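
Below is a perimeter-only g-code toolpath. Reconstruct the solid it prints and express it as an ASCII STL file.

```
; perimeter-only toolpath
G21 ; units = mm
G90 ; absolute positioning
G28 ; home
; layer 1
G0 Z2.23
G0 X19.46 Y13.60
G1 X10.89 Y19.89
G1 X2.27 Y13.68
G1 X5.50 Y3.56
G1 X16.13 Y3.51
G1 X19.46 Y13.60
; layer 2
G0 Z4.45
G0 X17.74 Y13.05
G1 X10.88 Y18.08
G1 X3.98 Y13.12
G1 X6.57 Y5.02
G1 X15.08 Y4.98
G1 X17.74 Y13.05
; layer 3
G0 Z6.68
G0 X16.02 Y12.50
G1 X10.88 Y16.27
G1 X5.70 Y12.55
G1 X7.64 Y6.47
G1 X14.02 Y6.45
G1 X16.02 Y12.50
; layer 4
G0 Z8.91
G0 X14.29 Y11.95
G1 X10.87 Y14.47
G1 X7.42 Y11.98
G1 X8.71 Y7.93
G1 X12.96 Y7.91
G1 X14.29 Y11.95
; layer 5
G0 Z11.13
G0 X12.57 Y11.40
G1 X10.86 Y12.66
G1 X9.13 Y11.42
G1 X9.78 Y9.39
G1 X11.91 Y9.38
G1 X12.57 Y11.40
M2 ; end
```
solid part
  facet normal 0.0000 0.0000 -1.0000
    outer loop
      vertex 0.55 14.25 0.00
      vertex 10.90 21.70 0.00
      vertex 21.18 14.15 0.00
    endloop
  endfacet
  facet normal 0.0000 0.0000 -1.0000
    outer loop
      vertex 4.43 2.10 0.00
      vertex 0.55 14.25 0.00
      vertex 21.18 14.15 0.00
    endloop
  endfacet
  facet normal 0.0000 0.0000 -1.0000
    outer loop
      vertex 17.19 2.04 0.00
      vertex 4.43 2.10 0.00
      vertex 21.18 14.15 0.00
    endloop
  endfacet
  facet normal 0.4948 0.6737 0.5490
    outer loop
      vertex 21.18 14.15 0.00
      vertex 10.90 21.70 0.00
      vertex 10.85 10.85 13.36
    endloop
  endfacet
  facet normal -0.4883 0.6783 0.5491
    outer loop
      vertex 10.90 21.70 0.00
      vertex 0.55 14.25 0.00
      vertex 10.85 10.85 13.36
    endloop
  endfacet
  facet normal -0.7961 -0.2542 0.5491
    outer loop
      vertex 0.55 14.25 0.00
      vertex 4.43 2.10 0.00
      vertex 10.85 10.85 13.36
    endloop
  endfacet
  facet normal -0.0039 -0.8357 0.5492
    outer loop
      vertex 4.43 2.10 0.00
      vertex 17.19 2.04 0.00
      vertex 10.85 10.85 13.36
    endloop
  endfacet
  facet normal 0.7938 -0.2615 0.5491
    outer loop
      vertex 17.19 2.04 0.00
      vertex 21.18 14.15 0.00
      vertex 10.85 10.85 13.36
    endloop
  endfacet
endsolid part

The G0 Z moves step by Δz≈2.23 mm. The G1 loops shrink linearly with z, so the solid tapers from its base footprint up to z≈13.4. Closing with a flat bottom cap and the tapered top and triangulating gives 8 facets — a regular 5-sided pyramid, base circumscribed radius ≈ 10.8 mm, apex at z ≈ 13.4 mm.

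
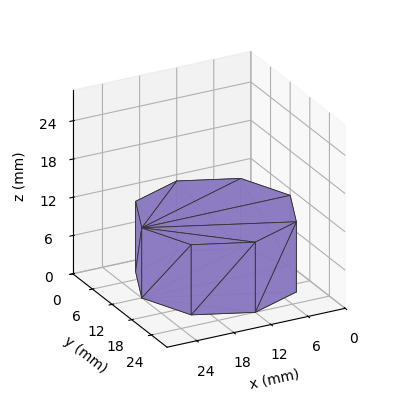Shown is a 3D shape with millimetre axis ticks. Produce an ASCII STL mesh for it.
Reading the render: the shape is a regular 8-sided prism (a cylinder approximated with 8 flat sides), circumscribed radius ≈ 12 mm, height ≈ 11 mm (dimensions read to the nearest mm from the axis ticks). For the STL, each face is triangulated and given an outward normal.

solid part
  facet normal 0.0000 0.0000 -1.0000
    outer loop
      vertex 12.0 24.0 0.0
      vertex 20.5 20.5 0.0
      vertex 24.0 12.0 0.0
    endloop
  endfacet
  facet normal 0.0000 0.0000 -1.0000
    outer loop
      vertex 3.5 20.5 0.0
      vertex 12.0 24.0 0.0
      vertex 24.0 12.0 0.0
    endloop
  endfacet
  facet normal 0.0000 0.0000 -1.0000
    outer loop
      vertex 0.0 12.0 0.0
      vertex 3.5 20.5 0.0
      vertex 24.0 12.0 0.0
    endloop
  endfacet
  facet normal 0.0000 0.0000 -1.0000
    outer loop
      vertex 3.5 3.5 0.0
      vertex 0.0 12.0 0.0
      vertex 24.0 12.0 0.0
    endloop
  endfacet
  facet normal 0.0000 0.0000 -1.0000
    outer loop
      vertex 12.0 0.0 0.0
      vertex 3.5 3.5 0.0
      vertex 24.0 12.0 0.0
    endloop
  endfacet
  facet normal 0.0000 0.0000 -1.0000
    outer loop
      vertex 20.5 3.5 0.0
      vertex 12.0 0.0 0.0
      vertex 24.0 12.0 0.0
    endloop
  endfacet
  facet normal 0.0000 0.0000 1.0000
    outer loop
      vertex 24.0 12.0 11.0
      vertex 20.5 20.5 11.0
      vertex 12.0 24.0 11.0
    endloop
  endfacet
  facet normal 0.0000 0.0000 1.0000
    outer loop
      vertex 24.0 12.0 11.0
      vertex 12.0 24.0 11.0
      vertex 3.5 20.5 11.0
    endloop
  endfacet
  facet normal 0.0000 0.0000 1.0000
    outer loop
      vertex 24.0 12.0 11.0
      vertex 3.5 20.5 11.0
      vertex 0.0 12.0 11.0
    endloop
  endfacet
  facet normal 0.0000 0.0000 1.0000
    outer loop
      vertex 24.0 12.0 11.0
      vertex 0.0 12.0 11.0
      vertex 3.5 3.5 11.0
    endloop
  endfacet
  facet normal 0.0000 0.0000 1.0000
    outer loop
      vertex 24.0 12.0 11.0
      vertex 3.5 3.5 11.0
      vertex 12.0 0.0 11.0
    endloop
  endfacet
  facet normal 0.0000 0.0000 1.0000
    outer loop
      vertex 24.0 12.0 11.0
      vertex 12.0 0.0 11.0
      vertex 20.5 3.5 11.0
    endloop
  endfacet
  facet normal 0.9247 0.3807 0.0000
    outer loop
      vertex 24.0 12.0 0.0
      vertex 20.5 20.5 0.0
      vertex 20.5 20.5 11.0
    endloop
  endfacet
  facet normal 0.9247 0.3807 0.0000
    outer loop
      vertex 24.0 12.0 0.0
      vertex 20.5 20.5 11.0
      vertex 24.0 12.0 11.0
    endloop
  endfacet
  facet normal 0.3807 0.9247 0.0000
    outer loop
      vertex 20.5 20.5 0.0
      vertex 12.0 24.0 0.0
      vertex 12.0 24.0 11.0
    endloop
  endfacet
  facet normal 0.3807 0.9247 0.0000
    outer loop
      vertex 20.5 20.5 0.0
      vertex 12.0 24.0 11.0
      vertex 20.5 20.5 11.0
    endloop
  endfacet
  facet normal -0.3807 0.9247 0.0000
    outer loop
      vertex 12.0 24.0 0.0
      vertex 3.5 20.5 0.0
      vertex 3.5 20.5 11.0
    endloop
  endfacet
  facet normal -0.3807 0.9247 0.0000
    outer loop
      vertex 12.0 24.0 0.0
      vertex 3.5 20.5 11.0
      vertex 12.0 24.0 11.0
    endloop
  endfacet
  facet normal -0.9247 0.3807 0.0000
    outer loop
      vertex 3.5 20.5 0.0
      vertex 0.0 12.0 0.0
      vertex 0.0 12.0 11.0
    endloop
  endfacet
  facet normal -0.9247 0.3807 0.0000
    outer loop
      vertex 3.5 20.5 0.0
      vertex 0.0 12.0 11.0
      vertex 3.5 20.5 11.0
    endloop
  endfacet
  facet normal -0.9247 -0.3807 0.0000
    outer loop
      vertex 0.0 12.0 0.0
      vertex 3.5 3.5 0.0
      vertex 3.5 3.5 11.0
    endloop
  endfacet
  facet normal -0.9247 -0.3807 0.0000
    outer loop
      vertex 0.0 12.0 0.0
      vertex 3.5 3.5 11.0
      vertex 0.0 12.0 11.0
    endloop
  endfacet
  facet normal -0.3807 -0.9247 0.0000
    outer loop
      vertex 3.5 3.5 0.0
      vertex 12.0 0.0 0.0
      vertex 12.0 0.0 11.0
    endloop
  endfacet
  facet normal -0.3807 -0.9247 0.0000
    outer loop
      vertex 3.5 3.5 0.0
      vertex 12.0 0.0 11.0
      vertex 3.5 3.5 11.0
    endloop
  endfacet
  facet normal 0.3807 -0.9247 0.0000
    outer loop
      vertex 12.0 0.0 0.0
      vertex 20.5 3.5 0.0
      vertex 20.5 3.5 11.0
    endloop
  endfacet
  facet normal 0.3807 -0.9247 0.0000
    outer loop
      vertex 12.0 0.0 0.0
      vertex 20.5 3.5 11.0
      vertex 12.0 0.0 11.0
    endloop
  endfacet
  facet normal 0.9247 -0.3807 0.0000
    outer loop
      vertex 20.5 3.5 0.0
      vertex 24.0 12.0 0.0
      vertex 24.0 12.0 11.0
    endloop
  endfacet
  facet normal 0.9247 -0.3807 0.0000
    outer loop
      vertex 20.5 3.5 0.0
      vertex 24.0 12.0 11.0
      vertex 20.5 3.5 11.0
    endloop
  endfacet
endsolid part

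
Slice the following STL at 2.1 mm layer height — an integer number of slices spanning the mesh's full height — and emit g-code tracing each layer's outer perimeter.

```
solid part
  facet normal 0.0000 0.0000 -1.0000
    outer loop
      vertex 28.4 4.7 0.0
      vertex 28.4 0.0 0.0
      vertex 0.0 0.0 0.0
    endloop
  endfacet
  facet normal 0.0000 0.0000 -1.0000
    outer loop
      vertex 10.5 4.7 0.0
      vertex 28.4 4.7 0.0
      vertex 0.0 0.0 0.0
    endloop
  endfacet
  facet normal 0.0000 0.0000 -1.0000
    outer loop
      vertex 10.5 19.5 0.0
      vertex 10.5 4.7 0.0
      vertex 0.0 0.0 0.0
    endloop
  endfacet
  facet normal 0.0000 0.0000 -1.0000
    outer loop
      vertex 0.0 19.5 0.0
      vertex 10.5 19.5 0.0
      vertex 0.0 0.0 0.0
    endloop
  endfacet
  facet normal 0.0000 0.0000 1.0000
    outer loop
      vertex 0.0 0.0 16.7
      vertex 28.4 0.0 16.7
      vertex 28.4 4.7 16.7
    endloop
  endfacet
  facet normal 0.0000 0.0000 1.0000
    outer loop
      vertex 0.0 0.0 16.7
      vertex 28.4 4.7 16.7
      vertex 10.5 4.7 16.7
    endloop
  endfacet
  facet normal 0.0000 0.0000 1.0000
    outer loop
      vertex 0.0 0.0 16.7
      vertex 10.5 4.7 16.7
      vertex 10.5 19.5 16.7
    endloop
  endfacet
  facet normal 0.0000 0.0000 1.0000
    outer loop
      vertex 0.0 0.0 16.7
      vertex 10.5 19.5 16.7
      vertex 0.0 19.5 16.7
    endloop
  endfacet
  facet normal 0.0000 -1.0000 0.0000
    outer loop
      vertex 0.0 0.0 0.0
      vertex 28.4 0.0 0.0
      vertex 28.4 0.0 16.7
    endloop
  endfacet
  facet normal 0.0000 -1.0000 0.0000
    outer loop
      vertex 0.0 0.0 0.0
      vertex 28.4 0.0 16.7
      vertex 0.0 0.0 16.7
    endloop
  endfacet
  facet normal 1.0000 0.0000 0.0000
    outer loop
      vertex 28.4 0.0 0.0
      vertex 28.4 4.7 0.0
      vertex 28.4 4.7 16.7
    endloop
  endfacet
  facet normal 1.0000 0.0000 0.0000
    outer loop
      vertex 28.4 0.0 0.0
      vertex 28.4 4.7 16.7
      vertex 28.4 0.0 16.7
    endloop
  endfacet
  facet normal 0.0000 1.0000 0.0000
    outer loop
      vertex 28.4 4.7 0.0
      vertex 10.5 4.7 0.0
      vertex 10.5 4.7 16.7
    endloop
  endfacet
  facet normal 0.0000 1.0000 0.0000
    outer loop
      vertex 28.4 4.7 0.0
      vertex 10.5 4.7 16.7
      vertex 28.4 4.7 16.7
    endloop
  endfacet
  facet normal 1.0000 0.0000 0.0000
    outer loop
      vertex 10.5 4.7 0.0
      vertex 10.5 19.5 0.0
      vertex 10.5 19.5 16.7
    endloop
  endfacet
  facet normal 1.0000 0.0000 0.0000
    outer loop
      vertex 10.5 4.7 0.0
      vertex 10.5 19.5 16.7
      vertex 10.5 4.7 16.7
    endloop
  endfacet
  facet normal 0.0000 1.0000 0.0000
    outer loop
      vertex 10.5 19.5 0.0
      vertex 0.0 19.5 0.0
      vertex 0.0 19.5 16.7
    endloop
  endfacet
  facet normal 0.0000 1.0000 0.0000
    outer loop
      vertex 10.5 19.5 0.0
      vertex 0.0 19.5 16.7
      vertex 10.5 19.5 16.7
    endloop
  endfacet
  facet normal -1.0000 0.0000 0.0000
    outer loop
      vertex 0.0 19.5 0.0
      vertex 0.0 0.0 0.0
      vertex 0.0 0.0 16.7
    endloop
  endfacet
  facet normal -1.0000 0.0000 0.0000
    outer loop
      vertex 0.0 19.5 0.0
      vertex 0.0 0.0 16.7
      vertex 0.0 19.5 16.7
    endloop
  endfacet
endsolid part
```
; perimeter-only toolpath
G21 ; units = mm
G90 ; absolute positioning
G28 ; home
; layer 1
G0 Z2.1
G0 X0.0 Y0.0
G1 X28.4 Y0.0
G1 X28.4 Y4.7
G1 X10.5 Y4.7
G1 X10.5 Y19.5
G1 X0.0 Y19.5
G1 X0.0 Y0.0
; layer 2
G0 Z4.2
G0 X0.0 Y0.0
G1 X28.4 Y0.0
G1 X28.4 Y4.7
G1 X10.5 Y4.7
G1 X10.5 Y19.5
G1 X0.0 Y19.5
G1 X0.0 Y0.0
; layer 3
G0 Z6.3
G0 X0.0 Y0.0
G1 X28.4 Y0.0
G1 X28.4 Y4.7
G1 X10.5 Y4.7
G1 X10.5 Y19.5
G1 X0.0 Y19.5
G1 X0.0 Y0.0
; layer 4
G0 Z8.3
G0 X0.0 Y0.0
G1 X28.4 Y0.0
G1 X28.4 Y4.7
G1 X10.5 Y4.7
G1 X10.5 Y19.5
G1 X0.0 Y19.5
G1 X0.0 Y0.0
; layer 5
G0 Z10.4
G0 X0.0 Y0.0
G1 X28.4 Y0.0
G1 X28.4 Y4.7
G1 X10.5 Y4.7
G1 X10.5 Y19.5
G1 X0.0 Y19.5
G1 X0.0 Y0.0
; layer 6
G0 Z12.5
G0 X0.0 Y0.0
G1 X28.4 Y0.0
G1 X28.4 Y4.7
G1 X10.5 Y4.7
G1 X10.5 Y19.5
G1 X0.0 Y19.5
G1 X0.0 Y0.0
; layer 7
G0 Z14.6
G0 X0.0 Y0.0
G1 X28.4 Y0.0
G1 X28.4 Y4.7
G1 X10.5 Y4.7
G1 X10.5 Y19.5
G1 X0.0 Y19.5
G1 X0.0 Y0.0
; layer 8
G0 Z16.7
G0 X0.0 Y0.0
G1 X28.4 Y0.0
G1 X28.4 Y4.7
G1 X10.5 Y4.7
G1 X10.5 Y19.5
G1 X0.0 Y19.5
G1 X0.0 Y0.0
M2 ; end

The solid is an L-shaped prism: outer 28.4 × 19.5 mm, arm thicknesses ≈ 4.7 mm (horizontal) and 10.5 mm (vertical), extruded 16.7 mm in z. Slicing at Δz = 2.1 mm — 8 equal slices spanning the solid's height, so layer i sits at z = i·h/8 — gives 8 non-empty perimeters. Each is a 6-segment closed polygon; G0 lifts to the layer z and rapids to the start vertex, then G1 traces the edges.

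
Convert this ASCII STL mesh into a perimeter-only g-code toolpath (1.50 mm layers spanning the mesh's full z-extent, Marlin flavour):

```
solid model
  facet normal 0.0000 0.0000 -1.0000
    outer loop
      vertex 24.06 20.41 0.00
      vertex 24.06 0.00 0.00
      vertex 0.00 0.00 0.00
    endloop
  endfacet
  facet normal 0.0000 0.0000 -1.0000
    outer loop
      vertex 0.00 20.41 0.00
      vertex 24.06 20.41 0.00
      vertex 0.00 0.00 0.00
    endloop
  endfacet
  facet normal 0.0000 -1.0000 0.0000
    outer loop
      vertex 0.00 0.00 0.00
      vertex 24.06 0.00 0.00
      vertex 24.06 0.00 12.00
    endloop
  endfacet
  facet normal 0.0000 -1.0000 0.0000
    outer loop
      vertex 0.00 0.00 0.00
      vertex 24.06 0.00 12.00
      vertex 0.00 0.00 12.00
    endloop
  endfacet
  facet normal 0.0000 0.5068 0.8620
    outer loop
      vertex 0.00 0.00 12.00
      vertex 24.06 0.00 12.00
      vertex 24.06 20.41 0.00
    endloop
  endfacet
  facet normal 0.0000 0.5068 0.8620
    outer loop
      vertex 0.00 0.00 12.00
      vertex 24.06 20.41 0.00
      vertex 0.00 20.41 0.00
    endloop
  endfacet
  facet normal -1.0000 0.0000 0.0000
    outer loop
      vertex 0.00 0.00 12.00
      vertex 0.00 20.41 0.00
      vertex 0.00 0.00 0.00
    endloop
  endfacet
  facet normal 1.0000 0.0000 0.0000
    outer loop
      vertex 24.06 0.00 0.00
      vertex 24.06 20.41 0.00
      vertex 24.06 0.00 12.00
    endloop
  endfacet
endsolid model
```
; perimeter-only toolpath
G21 ; units = mm
G90 ; absolute positioning
G28 ; home
; layer 1
G0 Z1.50
G0 X0.00 Y0.00
G1 X24.06 Y0.00
G1 X24.06 Y17.86
G1 X0.00 Y17.86
G1 X0.00 Y0.00
; layer 2
G0 Z3.00
G0 X0.00 Y0.00
G1 X24.06 Y0.00
G1 X24.06 Y15.31
G1 X0.00 Y15.31
G1 X0.00 Y0.00
; layer 3
G0 Z4.50
G0 X0.00 Y0.00
G1 X24.06 Y0.00
G1 X24.06 Y12.76
G1 X0.00 Y12.76
G1 X0.00 Y0.00
; layer 4
G0 Z6.00
G0 X0.00 Y0.00
G1 X24.06 Y0.00
G1 X24.06 Y10.21
G1 X0.00 Y10.21
G1 X0.00 Y0.00
; layer 5
G0 Z7.50
G0 X0.00 Y0.00
G1 X24.06 Y0.00
G1 X24.06 Y7.65
G1 X0.00 Y7.65
G1 X0.00 Y0.00
; layer 6
G0 Z9.00
G0 X0.00 Y0.00
G1 X24.06 Y0.00
G1 X24.06 Y5.10
G1 X0.00 Y5.10
G1 X0.00 Y0.00
; layer 7
G0 Z10.50
G0 X0.00 Y0.00
G1 X24.06 Y0.00
G1 X24.06 Y2.55
G1 X0.00 Y2.55
G1 X0.00 Y0.00
M2 ; end

The solid is a wedge (ramp): 24.1 × 20.4 mm base, rising to 12 mm along the y=0 edge and sloping linearly to z=0 at y=20.4. Slicing at Δz = 1.50 mm — 8 equal slices spanning the solid's height, so layer i sits at z = i·h/8 — gives 7 non-empty perimeters. Each is a 4-segment closed polygon; G0 lifts to the layer z and rapids to the start vertex, then G1 traces the edges. The cross-section shrinks linearly with z (the slice at the apex is degenerate and omitted).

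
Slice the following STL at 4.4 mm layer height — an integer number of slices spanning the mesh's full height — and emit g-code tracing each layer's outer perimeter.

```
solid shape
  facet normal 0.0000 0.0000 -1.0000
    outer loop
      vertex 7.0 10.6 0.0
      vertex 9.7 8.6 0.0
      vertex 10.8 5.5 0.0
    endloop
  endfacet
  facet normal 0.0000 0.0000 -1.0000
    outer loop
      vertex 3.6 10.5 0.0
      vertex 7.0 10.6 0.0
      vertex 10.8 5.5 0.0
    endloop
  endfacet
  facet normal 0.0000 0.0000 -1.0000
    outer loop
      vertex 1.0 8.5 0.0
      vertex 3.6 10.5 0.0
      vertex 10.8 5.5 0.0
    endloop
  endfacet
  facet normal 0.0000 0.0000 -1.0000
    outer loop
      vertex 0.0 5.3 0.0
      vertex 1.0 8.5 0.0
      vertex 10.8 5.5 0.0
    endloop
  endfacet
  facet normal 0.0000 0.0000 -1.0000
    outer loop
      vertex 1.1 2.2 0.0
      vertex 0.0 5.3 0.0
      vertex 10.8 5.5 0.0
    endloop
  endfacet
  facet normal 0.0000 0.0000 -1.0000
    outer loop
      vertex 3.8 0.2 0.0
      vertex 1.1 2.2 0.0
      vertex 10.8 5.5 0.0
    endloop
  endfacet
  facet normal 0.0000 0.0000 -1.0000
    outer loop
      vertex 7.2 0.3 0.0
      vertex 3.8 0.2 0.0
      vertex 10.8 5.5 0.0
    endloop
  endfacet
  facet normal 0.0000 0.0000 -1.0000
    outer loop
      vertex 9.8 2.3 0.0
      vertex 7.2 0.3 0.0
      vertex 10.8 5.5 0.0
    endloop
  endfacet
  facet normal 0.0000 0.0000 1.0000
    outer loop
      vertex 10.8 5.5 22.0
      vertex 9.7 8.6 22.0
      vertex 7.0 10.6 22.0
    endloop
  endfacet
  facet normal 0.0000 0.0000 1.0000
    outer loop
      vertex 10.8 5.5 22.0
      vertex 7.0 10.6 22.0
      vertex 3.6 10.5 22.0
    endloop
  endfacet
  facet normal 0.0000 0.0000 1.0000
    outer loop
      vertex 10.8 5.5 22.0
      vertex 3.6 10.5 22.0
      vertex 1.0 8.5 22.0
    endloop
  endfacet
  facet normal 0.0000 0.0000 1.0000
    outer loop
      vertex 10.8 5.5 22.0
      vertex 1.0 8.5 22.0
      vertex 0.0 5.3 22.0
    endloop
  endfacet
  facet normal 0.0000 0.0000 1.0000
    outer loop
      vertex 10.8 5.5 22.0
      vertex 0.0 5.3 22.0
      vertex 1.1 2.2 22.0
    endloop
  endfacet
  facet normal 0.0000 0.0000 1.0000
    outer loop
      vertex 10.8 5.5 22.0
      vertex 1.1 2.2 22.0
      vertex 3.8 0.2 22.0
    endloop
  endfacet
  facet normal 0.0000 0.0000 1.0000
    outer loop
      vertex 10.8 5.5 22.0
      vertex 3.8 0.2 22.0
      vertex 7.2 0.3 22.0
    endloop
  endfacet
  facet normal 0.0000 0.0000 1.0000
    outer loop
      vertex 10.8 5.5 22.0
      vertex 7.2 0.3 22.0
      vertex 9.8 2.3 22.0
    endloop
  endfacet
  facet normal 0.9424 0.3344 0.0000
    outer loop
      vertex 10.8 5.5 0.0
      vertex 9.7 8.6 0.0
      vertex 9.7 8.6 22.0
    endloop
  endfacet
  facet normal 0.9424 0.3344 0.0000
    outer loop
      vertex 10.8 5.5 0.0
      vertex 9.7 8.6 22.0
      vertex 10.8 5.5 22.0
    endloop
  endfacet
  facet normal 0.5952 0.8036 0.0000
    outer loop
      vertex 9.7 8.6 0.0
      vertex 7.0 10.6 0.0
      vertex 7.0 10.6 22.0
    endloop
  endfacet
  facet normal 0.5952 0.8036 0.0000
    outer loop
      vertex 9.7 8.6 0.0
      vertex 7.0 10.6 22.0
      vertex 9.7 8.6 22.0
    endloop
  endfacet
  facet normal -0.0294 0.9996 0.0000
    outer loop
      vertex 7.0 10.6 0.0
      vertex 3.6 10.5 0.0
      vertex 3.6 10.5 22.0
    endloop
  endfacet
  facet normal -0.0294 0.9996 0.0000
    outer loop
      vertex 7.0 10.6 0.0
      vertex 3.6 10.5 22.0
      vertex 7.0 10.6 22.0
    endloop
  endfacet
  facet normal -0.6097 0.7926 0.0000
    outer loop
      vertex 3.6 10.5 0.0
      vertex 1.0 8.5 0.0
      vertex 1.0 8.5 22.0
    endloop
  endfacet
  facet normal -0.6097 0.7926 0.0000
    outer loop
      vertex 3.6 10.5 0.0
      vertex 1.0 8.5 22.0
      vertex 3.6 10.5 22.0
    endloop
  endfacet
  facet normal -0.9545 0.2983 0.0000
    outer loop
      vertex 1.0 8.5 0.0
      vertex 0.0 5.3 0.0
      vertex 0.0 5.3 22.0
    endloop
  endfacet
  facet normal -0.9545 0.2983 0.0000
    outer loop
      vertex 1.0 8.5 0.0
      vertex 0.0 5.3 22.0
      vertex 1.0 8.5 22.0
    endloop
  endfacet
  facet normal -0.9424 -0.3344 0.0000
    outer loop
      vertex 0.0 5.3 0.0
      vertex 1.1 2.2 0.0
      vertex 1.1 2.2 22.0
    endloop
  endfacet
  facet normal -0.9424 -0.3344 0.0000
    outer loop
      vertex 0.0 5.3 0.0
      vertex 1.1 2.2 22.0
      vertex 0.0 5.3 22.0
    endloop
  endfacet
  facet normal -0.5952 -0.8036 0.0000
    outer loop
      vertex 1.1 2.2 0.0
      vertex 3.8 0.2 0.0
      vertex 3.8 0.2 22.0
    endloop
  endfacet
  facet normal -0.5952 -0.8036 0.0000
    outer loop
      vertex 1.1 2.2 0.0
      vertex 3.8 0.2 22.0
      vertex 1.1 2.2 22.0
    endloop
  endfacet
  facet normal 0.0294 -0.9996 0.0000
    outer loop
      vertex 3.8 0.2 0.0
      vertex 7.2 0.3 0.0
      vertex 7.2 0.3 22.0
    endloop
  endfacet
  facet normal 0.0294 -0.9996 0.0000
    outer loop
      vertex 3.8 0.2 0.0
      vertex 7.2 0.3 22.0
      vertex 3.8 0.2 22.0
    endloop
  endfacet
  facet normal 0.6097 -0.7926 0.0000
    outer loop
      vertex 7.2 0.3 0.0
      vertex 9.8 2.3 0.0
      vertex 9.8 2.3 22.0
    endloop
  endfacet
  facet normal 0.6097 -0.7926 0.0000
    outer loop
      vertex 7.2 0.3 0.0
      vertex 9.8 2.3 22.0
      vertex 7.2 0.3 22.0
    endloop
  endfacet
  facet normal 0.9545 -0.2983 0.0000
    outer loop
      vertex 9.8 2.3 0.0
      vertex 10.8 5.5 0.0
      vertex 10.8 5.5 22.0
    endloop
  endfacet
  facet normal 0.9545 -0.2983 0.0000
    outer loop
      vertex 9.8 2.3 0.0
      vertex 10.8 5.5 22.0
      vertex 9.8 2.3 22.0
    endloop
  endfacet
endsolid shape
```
; perimeter-only toolpath
G21 ; units = mm
G90 ; absolute positioning
G28 ; home
; layer 1
G0 Z4.4
G0 X10.8 Y5.5
G1 X9.7 Y8.6
G1 X7.0 Y10.6
G1 X3.6 Y10.5
G1 X1.0 Y8.5
G1 X0.0 Y5.3
G1 X1.1 Y2.2
G1 X3.8 Y0.2
G1 X7.2 Y0.3
G1 X9.8 Y2.3
G1 X10.8 Y5.5
; layer 2
G0 Z8.8
G0 X10.8 Y5.5
G1 X9.7 Y8.6
G1 X7.0 Y10.6
G1 X3.6 Y10.5
G1 X1.0 Y8.5
G1 X0.0 Y5.3
G1 X1.1 Y2.2
G1 X3.8 Y0.2
G1 X7.2 Y0.3
G1 X9.8 Y2.3
G1 X10.8 Y5.5
; layer 3
G0 Z13.2
G0 X10.8 Y5.5
G1 X9.7 Y8.6
G1 X7.0 Y10.6
G1 X3.6 Y10.5
G1 X1.0 Y8.5
G1 X0.0 Y5.3
G1 X1.1 Y2.2
G1 X3.8 Y0.2
G1 X7.2 Y0.3
G1 X9.8 Y2.3
G1 X10.8 Y5.5
; layer 4
G0 Z17.6
G0 X10.8 Y5.5
G1 X9.7 Y8.6
G1 X7.0 Y10.6
G1 X3.6 Y10.5
G1 X1.0 Y8.5
G1 X0.0 Y5.3
G1 X1.1 Y2.2
G1 X3.8 Y0.2
G1 X7.2 Y0.3
G1 X9.8 Y2.3
G1 X10.8 Y5.5
; layer 5
G0 Z22.0
G0 X10.8 Y5.5
G1 X9.7 Y8.6
G1 X7.0 Y10.6
G1 X3.6 Y10.5
G1 X1.0 Y8.5
G1 X0.0 Y5.3
G1 X1.1 Y2.2
G1 X3.8 Y0.2
G1 X7.2 Y0.3
G1 X9.8 Y2.3
G1 X10.8 Y5.5
M2 ; end

The solid is a regular 10-sided prism (a cylinder approximated with 10 flat sides), circumscribed radius ≈ 5.4 mm, height ≈ 22 mm. Slicing at Δz = 4.4 mm — 5 equal slices spanning the solid's height, so layer i sits at z = i·h/5 — gives 5 non-empty perimeters. Each is a 10-segment closed polygon; G0 lifts to the layer z and rapids to the start vertex, then G1 traces the edges.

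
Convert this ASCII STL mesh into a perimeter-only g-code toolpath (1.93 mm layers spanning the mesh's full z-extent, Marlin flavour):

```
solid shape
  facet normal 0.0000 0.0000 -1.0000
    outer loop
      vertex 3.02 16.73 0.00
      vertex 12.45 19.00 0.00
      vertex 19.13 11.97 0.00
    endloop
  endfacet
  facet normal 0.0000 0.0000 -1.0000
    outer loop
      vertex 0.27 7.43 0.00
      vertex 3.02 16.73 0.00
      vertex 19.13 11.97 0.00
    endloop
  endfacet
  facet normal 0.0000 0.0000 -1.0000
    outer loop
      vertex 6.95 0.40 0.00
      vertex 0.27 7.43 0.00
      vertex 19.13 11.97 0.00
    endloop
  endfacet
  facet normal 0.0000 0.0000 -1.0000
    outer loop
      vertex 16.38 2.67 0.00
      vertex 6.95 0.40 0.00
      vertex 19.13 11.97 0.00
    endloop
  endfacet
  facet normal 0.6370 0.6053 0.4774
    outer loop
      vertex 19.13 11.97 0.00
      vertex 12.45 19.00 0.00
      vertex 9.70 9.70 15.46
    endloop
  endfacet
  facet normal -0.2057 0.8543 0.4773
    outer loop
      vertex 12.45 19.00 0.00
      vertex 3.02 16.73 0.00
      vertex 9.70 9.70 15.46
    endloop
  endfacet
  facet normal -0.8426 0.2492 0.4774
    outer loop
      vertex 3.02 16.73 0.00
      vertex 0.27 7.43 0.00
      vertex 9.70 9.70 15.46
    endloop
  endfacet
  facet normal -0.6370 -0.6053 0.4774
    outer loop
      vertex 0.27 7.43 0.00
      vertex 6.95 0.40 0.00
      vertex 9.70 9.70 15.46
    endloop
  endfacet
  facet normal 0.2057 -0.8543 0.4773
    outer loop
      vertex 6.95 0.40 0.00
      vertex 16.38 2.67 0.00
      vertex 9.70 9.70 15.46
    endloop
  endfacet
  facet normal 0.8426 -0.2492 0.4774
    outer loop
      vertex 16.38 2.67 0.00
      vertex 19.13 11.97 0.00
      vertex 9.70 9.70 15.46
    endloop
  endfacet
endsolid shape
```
; perimeter-only toolpath
G21 ; units = mm
G90 ; absolute positioning
G28 ; home
; layer 1
G0 Z1.93
G0 X17.95 Y11.69
G1 X12.11 Y17.84
G1 X3.85 Y15.85
G1 X1.45 Y7.71
G1 X7.29 Y1.56
G1 X15.54 Y3.55
G1 X17.95 Y11.69
; layer 2
G0 Z3.87
G0 X16.77 Y11.40
G1 X11.76 Y16.68
G1 X4.69 Y14.97
G1 X2.63 Y8.00
G1 X7.64 Y2.72
G1 X14.71 Y4.43
G1 X16.77 Y11.40
; layer 3
G0 Z5.80
G0 X15.59 Y11.12
G1 X11.42 Y15.51
G1 X5.52 Y14.09
G1 X3.81 Y8.28
G1 X7.98 Y3.89
G1 X13.87 Y5.31
G1 X15.59 Y11.12
; layer 4
G0 Z7.73
G0 X14.41 Y10.84
G1 X11.07 Y14.35
G1 X6.36 Y13.21
G1 X4.98 Y8.56
G1 X8.32 Y5.05
G1 X13.04 Y6.18
G1 X14.41 Y10.84
; layer 5
G0 Z9.66
G0 X13.24 Y10.55
G1 X10.73 Y13.19
G1 X7.20 Y12.34
G1 X6.16 Y8.85
G1 X8.67 Y6.21
G1 X12.20 Y7.06
G1 X13.24 Y10.55
; layer 6
G0 Z11.60
G0 X12.06 Y10.27
G1 X10.39 Y12.02
G1 X8.03 Y11.46
G1 X7.34 Y9.13
G1 X9.01 Y7.37
G1 X11.37 Y7.94
G1 X12.06 Y10.27
; layer 7
G0 Z13.53
G0 X10.88 Y9.98
G1 X10.04 Y10.86
G1 X8.86 Y10.58
G1 X8.52 Y9.42
G1 X9.36 Y8.54
G1 X10.54 Y8.82
G1 X10.88 Y9.98
M2 ; end

The solid is a regular 6-sided pyramid, base circumscribed radius ≈ 9.7 mm, apex at z ≈ 15.5 mm. Slicing at Δz = 1.93 mm — 8 equal slices spanning the solid's height, so layer i sits at z = i·h/8 — gives 7 non-empty perimeters. Each is a 6-segment closed polygon; G0 lifts to the layer z and rapids to the start vertex, then G1 traces the edges. The cross-section shrinks linearly with z (the slice at the apex is degenerate and omitted).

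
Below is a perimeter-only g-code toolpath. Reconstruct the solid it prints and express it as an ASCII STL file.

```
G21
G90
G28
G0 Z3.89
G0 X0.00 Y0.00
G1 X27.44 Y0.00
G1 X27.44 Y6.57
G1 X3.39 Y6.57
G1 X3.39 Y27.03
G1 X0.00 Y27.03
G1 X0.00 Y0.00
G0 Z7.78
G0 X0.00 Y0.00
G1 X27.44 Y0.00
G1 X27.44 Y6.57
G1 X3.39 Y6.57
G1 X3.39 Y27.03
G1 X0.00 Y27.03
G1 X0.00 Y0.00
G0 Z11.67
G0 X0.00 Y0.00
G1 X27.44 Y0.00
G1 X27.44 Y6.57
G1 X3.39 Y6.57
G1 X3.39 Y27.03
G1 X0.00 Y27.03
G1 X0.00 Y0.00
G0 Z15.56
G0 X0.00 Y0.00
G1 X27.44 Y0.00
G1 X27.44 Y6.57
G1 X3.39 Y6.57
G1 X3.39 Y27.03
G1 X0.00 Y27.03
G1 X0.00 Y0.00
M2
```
solid part
  facet normal 0.0000 0.0000 -1.0000
    outer loop
      vertex 27.44 6.57 0.00
      vertex 27.44 0.00 0.00
      vertex 0.00 0.00 0.00
    endloop
  endfacet
  facet normal 0.0000 0.0000 -1.0000
    outer loop
      vertex 3.39 6.57 0.00
      vertex 27.44 6.57 0.00
      vertex 0.00 0.00 0.00
    endloop
  endfacet
  facet normal 0.0000 0.0000 -1.0000
    outer loop
      vertex 3.39 27.03 0.00
      vertex 3.39 6.57 0.00
      vertex 0.00 0.00 0.00
    endloop
  endfacet
  facet normal 0.0000 0.0000 -1.0000
    outer loop
      vertex 0.00 27.03 0.00
      vertex 3.39 27.03 0.00
      vertex 0.00 0.00 0.00
    endloop
  endfacet
  facet normal 0.0000 0.0000 1.0000
    outer loop
      vertex 0.00 0.00 15.56
      vertex 27.44 0.00 15.56
      vertex 27.44 6.57 15.56
    endloop
  endfacet
  facet normal 0.0000 0.0000 1.0000
    outer loop
      vertex 0.00 0.00 15.56
      vertex 27.44 6.57 15.56
      vertex 3.39 6.57 15.56
    endloop
  endfacet
  facet normal 0.0000 0.0000 1.0000
    outer loop
      vertex 0.00 0.00 15.56
      vertex 3.39 6.57 15.56
      vertex 3.39 27.03 15.56
    endloop
  endfacet
  facet normal 0.0000 0.0000 1.0000
    outer loop
      vertex 0.00 0.00 15.56
      vertex 3.39 27.03 15.56
      vertex 0.00 27.03 15.56
    endloop
  endfacet
  facet normal 0.0000 -1.0000 0.0000
    outer loop
      vertex 0.00 0.00 0.00
      vertex 27.44 0.00 0.00
      vertex 27.44 0.00 15.56
    endloop
  endfacet
  facet normal 0.0000 -1.0000 0.0000
    outer loop
      vertex 0.00 0.00 0.00
      vertex 27.44 0.00 15.56
      vertex 0.00 0.00 15.56
    endloop
  endfacet
  facet normal 1.0000 0.0000 0.0000
    outer loop
      vertex 27.44 0.00 0.00
      vertex 27.44 6.57 0.00
      vertex 27.44 6.57 15.56
    endloop
  endfacet
  facet normal 1.0000 0.0000 0.0000
    outer loop
      vertex 27.44 0.00 0.00
      vertex 27.44 6.57 15.56
      vertex 27.44 0.00 15.56
    endloop
  endfacet
  facet normal 0.0000 1.0000 0.0000
    outer loop
      vertex 27.44 6.57 0.00
      vertex 3.39 6.57 0.00
      vertex 3.39 6.57 15.56
    endloop
  endfacet
  facet normal 0.0000 1.0000 0.0000
    outer loop
      vertex 27.44 6.57 0.00
      vertex 3.39 6.57 15.56
      vertex 27.44 6.57 15.56
    endloop
  endfacet
  facet normal 1.0000 0.0000 0.0000
    outer loop
      vertex 3.39 6.57 0.00
      vertex 3.39 27.03 0.00
      vertex 3.39 27.03 15.56
    endloop
  endfacet
  facet normal 1.0000 0.0000 0.0000
    outer loop
      vertex 3.39 6.57 0.00
      vertex 3.39 27.03 15.56
      vertex 3.39 6.57 15.56
    endloop
  endfacet
  facet normal 0.0000 1.0000 0.0000
    outer loop
      vertex 3.39 27.03 0.00
      vertex 0.00 27.03 0.00
      vertex 0.00 27.03 15.56
    endloop
  endfacet
  facet normal 0.0000 1.0000 0.0000
    outer loop
      vertex 3.39 27.03 0.00
      vertex 0.00 27.03 15.56
      vertex 3.39 27.03 15.56
    endloop
  endfacet
  facet normal -1.0000 0.0000 0.0000
    outer loop
      vertex 0.00 27.03 0.00
      vertex 0.00 0.00 0.00
      vertex 0.00 0.00 15.56
    endloop
  endfacet
  facet normal -1.0000 0.0000 0.0000
    outer loop
      vertex 0.00 27.03 0.00
      vertex 0.00 0.00 15.56
      vertex 0.00 27.03 15.56
    endloop
  endfacet
endsolid part

The G0 Z moves step by Δz≈3.89 mm. Every layer's G1 loop is the same polygon, so the solid is a straight extrusion of it from z=0 to z≈15.6. Closing with flat bottom and top caps and triangulating gives 20 facets — an L-shaped prism: outer 27.4 × 27 mm, arm thicknesses ≈ 6.57 mm (horizontal) and 3.39 mm (vertical), extruded 15.6 mm in z.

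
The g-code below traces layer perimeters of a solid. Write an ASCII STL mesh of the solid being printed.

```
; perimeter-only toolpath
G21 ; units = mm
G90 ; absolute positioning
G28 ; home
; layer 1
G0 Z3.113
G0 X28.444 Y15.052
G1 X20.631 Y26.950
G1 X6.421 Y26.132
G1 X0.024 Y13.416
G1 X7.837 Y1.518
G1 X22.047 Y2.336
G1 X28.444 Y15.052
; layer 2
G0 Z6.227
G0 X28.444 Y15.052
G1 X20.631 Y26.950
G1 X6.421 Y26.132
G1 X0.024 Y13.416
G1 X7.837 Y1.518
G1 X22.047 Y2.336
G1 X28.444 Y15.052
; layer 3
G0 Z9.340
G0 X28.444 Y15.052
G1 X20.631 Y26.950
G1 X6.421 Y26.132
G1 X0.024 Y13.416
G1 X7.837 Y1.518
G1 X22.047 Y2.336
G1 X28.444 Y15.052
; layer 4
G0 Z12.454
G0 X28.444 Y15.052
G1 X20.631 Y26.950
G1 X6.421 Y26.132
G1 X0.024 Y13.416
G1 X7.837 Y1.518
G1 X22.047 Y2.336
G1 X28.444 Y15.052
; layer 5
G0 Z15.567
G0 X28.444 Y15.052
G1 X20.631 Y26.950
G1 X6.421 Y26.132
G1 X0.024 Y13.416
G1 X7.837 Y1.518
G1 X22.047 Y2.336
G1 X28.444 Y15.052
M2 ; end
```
solid part
  facet normal 0.0000 0.0000 -1.0000
    outer loop
      vertex 6.421 26.132 0.000
      vertex 20.631 26.950 0.000
      vertex 28.444 15.052 0.000
    endloop
  endfacet
  facet normal 0.0000 0.0000 -1.0000
    outer loop
      vertex 0.024 13.416 0.000
      vertex 6.421 26.132 0.000
      vertex 28.444 15.052 0.000
    endloop
  endfacet
  facet normal 0.0000 0.0000 -1.0000
    outer loop
      vertex 7.837 1.518 0.000
      vertex 0.024 13.416 0.000
      vertex 28.444 15.052 0.000
    endloop
  endfacet
  facet normal 0.0000 0.0000 -1.0000
    outer loop
      vertex 22.047 2.336 0.000
      vertex 7.837 1.518 0.000
      vertex 28.444 15.052 0.000
    endloop
  endfacet
  facet normal 0.0000 0.0000 1.0000
    outer loop
      vertex 28.444 15.052 15.567
      vertex 20.631 26.950 15.567
      vertex 6.421 26.132 15.567
    endloop
  endfacet
  facet normal 0.0000 0.0000 1.0000
    outer loop
      vertex 28.444 15.052 15.567
      vertex 6.421 26.132 15.567
      vertex 0.024 13.416 15.567
    endloop
  endfacet
  facet normal 0.0000 0.0000 1.0000
    outer loop
      vertex 28.444 15.052 15.567
      vertex 0.024 13.416 15.567
      vertex 7.837 1.518 15.567
    endloop
  endfacet
  facet normal 0.0000 0.0000 1.0000
    outer loop
      vertex 28.444 15.052 15.567
      vertex 7.837 1.518 15.567
      vertex 22.047 2.336 15.567
    endloop
  endfacet
  facet normal 0.8359 0.5489 0.0000
    outer loop
      vertex 28.444 15.052 0.000
      vertex 20.631 26.950 0.000
      vertex 20.631 26.950 15.567
    endloop
  endfacet
  facet normal 0.8359 0.5489 0.0000
    outer loop
      vertex 28.444 15.052 0.000
      vertex 20.631 26.950 15.567
      vertex 28.444 15.052 15.567
    endloop
  endfacet
  facet normal -0.0575 0.9983 0.0000
    outer loop
      vertex 20.631 26.950 0.000
      vertex 6.421 26.132 0.000
      vertex 6.421 26.132 15.567
    endloop
  endfacet
  facet normal -0.0575 0.9983 0.0000
    outer loop
      vertex 20.631 26.950 0.000
      vertex 6.421 26.132 15.567
      vertex 20.631 26.950 15.567
    endloop
  endfacet
  facet normal -0.8933 0.4494 0.0000
    outer loop
      vertex 6.421 26.132 0.000
      vertex 0.024 13.416 0.000
      vertex 0.024 13.416 15.567
    endloop
  endfacet
  facet normal -0.8933 0.4494 0.0000
    outer loop
      vertex 6.421 26.132 0.000
      vertex 0.024 13.416 15.567
      vertex 6.421 26.132 15.567
    endloop
  endfacet
  facet normal -0.8359 -0.5489 0.0000
    outer loop
      vertex 0.024 13.416 0.000
      vertex 7.837 1.518 0.000
      vertex 7.837 1.518 15.567
    endloop
  endfacet
  facet normal -0.8359 -0.5489 0.0000
    outer loop
      vertex 0.024 13.416 0.000
      vertex 7.837 1.518 15.567
      vertex 0.024 13.416 15.567
    endloop
  endfacet
  facet normal 0.0575 -0.9983 0.0000
    outer loop
      vertex 7.837 1.518 0.000
      vertex 22.047 2.336 0.000
      vertex 22.047 2.336 15.567
    endloop
  endfacet
  facet normal 0.0575 -0.9983 0.0000
    outer loop
      vertex 7.837 1.518 0.000
      vertex 22.047 2.336 15.567
      vertex 7.837 1.518 15.567
    endloop
  endfacet
  facet normal 0.8933 -0.4494 0.0000
    outer loop
      vertex 22.047 2.336 0.000
      vertex 28.444 15.052 0.000
      vertex 28.444 15.052 15.567
    endloop
  endfacet
  facet normal 0.8933 -0.4494 0.0000
    outer loop
      vertex 22.047 2.336 0.000
      vertex 28.444 15.052 15.567
      vertex 22.047 2.336 15.567
    endloop
  endfacet
endsolid part

The G0 Z moves step by Δz≈3.113 mm. Every layer's G1 loop is the same polygon, so the solid is a straight extrusion of it from z=0 to z≈15.6. Closing with flat bottom and top caps and triangulating gives 20 facets — a regular 6-sided prism (a cylinder approximated with 6 flat sides), circumscribed radius ≈ 14.2 mm, height ≈ 15.6 mm.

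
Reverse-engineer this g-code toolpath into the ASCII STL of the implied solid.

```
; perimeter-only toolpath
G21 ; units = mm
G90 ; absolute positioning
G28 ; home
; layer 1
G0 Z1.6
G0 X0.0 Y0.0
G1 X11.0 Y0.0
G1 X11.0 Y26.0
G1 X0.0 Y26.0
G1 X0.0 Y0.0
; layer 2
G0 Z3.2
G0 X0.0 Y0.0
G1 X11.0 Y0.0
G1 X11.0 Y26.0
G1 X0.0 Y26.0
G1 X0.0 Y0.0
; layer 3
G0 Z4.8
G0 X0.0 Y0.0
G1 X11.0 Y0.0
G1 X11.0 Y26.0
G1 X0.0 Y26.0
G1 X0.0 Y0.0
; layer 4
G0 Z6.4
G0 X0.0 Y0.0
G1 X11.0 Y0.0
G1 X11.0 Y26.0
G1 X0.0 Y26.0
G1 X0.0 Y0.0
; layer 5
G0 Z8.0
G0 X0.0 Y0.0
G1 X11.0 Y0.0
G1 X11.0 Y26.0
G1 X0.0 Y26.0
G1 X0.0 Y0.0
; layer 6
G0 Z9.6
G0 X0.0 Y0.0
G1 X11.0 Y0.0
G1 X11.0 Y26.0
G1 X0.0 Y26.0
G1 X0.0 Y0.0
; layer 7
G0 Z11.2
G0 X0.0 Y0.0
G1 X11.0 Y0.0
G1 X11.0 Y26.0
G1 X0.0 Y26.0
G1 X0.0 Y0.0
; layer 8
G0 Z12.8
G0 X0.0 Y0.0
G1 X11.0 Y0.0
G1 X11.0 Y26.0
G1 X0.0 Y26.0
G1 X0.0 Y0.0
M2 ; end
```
solid part
  facet normal 0.0000 0.0000 -1.0000
    outer loop
      vertex 11.0 26.0 0.0
      vertex 11.0 0.0 0.0
      vertex 0.0 0.0 0.0
    endloop
  endfacet
  facet normal 0.0000 0.0000 -1.0000
    outer loop
      vertex 0.0 26.0 0.0
      vertex 11.0 26.0 0.0
      vertex 0.0 0.0 0.0
    endloop
  endfacet
  facet normal 0.0000 0.0000 1.0000
    outer loop
      vertex 0.0 0.0 12.8
      vertex 11.0 0.0 12.8
      vertex 11.0 26.0 12.8
    endloop
  endfacet
  facet normal 0.0000 0.0000 1.0000
    outer loop
      vertex 0.0 0.0 12.8
      vertex 11.0 26.0 12.8
      vertex 0.0 26.0 12.8
    endloop
  endfacet
  facet normal 0.0000 -1.0000 0.0000
    outer loop
      vertex 0.0 0.0 0.0
      vertex 11.0 0.0 0.0
      vertex 11.0 0.0 12.8
    endloop
  endfacet
  facet normal 0.0000 -1.0000 0.0000
    outer loop
      vertex 0.0 0.0 0.0
      vertex 11.0 0.0 12.8
      vertex 0.0 0.0 12.8
    endloop
  endfacet
  facet normal 0.0000 1.0000 0.0000
    outer loop
      vertex 11.0 26.0 12.8
      vertex 11.0 26.0 0.0
      vertex 0.0 26.0 0.0
    endloop
  endfacet
  facet normal 0.0000 1.0000 0.0000
    outer loop
      vertex 0.0 26.0 12.8
      vertex 11.0 26.0 12.8
      vertex 0.0 26.0 0.0
    endloop
  endfacet
  facet normal -1.0000 0.0000 0.0000
    outer loop
      vertex 0.0 26.0 12.8
      vertex 0.0 26.0 0.0
      vertex 0.0 0.0 0.0
    endloop
  endfacet
  facet normal -1.0000 0.0000 0.0000
    outer loop
      vertex 0.0 0.0 12.8
      vertex 0.0 26.0 12.8
      vertex 0.0 0.0 0.0
    endloop
  endfacet
  facet normal 1.0000 0.0000 0.0000
    outer loop
      vertex 11.0 0.0 0.0
      vertex 11.0 26.0 0.0
      vertex 11.0 26.0 12.8
    endloop
  endfacet
  facet normal 1.0000 0.0000 0.0000
    outer loop
      vertex 11.0 0.0 0.0
      vertex 11.0 26.0 12.8
      vertex 11.0 0.0 12.8
    endloop
  endfacet
endsolid part

The G0 Z moves step by Δz≈1.6 mm. Every layer's G1 loop is the same polygon, so the solid is a straight extrusion of it from z=0 to z≈12.8. Closing with flat bottom and top caps and triangulating gives 12 facets — a rectangular box, roughly 11 × 26 mm footprint and 12.8 mm tall.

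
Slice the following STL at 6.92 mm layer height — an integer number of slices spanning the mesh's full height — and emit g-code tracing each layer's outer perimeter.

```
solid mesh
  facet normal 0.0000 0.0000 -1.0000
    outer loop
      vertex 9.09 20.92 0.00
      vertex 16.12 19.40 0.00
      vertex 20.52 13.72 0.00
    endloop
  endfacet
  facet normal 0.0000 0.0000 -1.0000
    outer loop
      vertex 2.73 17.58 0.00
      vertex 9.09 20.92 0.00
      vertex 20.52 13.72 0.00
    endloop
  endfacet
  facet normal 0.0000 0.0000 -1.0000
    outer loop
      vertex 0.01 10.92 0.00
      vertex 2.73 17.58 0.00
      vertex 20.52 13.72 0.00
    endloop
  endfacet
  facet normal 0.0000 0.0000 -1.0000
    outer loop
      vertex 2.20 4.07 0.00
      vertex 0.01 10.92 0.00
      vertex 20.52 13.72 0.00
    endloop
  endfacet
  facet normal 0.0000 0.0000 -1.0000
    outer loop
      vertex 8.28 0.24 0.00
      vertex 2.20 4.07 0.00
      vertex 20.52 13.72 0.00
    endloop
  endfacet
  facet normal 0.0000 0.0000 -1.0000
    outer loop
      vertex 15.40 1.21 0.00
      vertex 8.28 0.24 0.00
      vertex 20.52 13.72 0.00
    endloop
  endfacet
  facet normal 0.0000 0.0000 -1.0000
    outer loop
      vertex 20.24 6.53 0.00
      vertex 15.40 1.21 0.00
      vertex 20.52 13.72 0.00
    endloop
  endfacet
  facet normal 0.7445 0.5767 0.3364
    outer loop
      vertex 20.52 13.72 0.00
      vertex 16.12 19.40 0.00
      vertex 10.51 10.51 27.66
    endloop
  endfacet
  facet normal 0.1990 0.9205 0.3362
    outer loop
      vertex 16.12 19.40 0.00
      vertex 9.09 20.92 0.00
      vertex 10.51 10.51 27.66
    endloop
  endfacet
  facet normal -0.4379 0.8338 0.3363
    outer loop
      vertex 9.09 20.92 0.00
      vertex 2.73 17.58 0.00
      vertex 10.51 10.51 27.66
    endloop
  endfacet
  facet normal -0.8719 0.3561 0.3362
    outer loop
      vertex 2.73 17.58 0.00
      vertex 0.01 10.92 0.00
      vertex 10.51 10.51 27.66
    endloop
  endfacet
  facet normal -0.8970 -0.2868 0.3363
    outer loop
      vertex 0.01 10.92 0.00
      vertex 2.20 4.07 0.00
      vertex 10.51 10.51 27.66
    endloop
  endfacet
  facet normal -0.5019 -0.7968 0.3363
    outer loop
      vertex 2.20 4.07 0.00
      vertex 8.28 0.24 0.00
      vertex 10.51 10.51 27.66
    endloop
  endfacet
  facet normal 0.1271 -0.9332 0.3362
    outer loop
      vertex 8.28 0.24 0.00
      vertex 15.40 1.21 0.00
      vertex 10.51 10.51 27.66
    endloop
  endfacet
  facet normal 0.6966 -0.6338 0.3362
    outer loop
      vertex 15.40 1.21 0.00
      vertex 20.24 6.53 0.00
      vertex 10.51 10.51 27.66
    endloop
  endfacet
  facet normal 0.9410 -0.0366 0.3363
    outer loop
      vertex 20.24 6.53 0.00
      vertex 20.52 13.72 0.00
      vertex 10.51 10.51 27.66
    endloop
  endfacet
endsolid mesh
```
; perimeter-only toolpath
G21 ; units = mm
G90 ; absolute positioning
G28 ; home
; layer 1
G0 Z6.92
G0 X18.02 Y12.92
G1 X14.72 Y17.18
G1 X9.45 Y18.32
G1 X4.67 Y15.81
G1 X2.63 Y10.82
G1 X4.28 Y5.68
G1 X8.84 Y2.81
G1 X14.18 Y3.54
G1 X17.81 Y7.53
G1 X18.02 Y12.92
; layer 2
G0 Z13.83
G0 X15.52 Y12.12
G1 X13.32 Y14.95
G1 X9.80 Y15.71
G1 X6.62 Y14.04
G1 X5.26 Y10.71
G1 X6.36 Y7.29
G1 X9.39 Y5.38
G1 X12.96 Y5.86
G1 X15.38 Y8.52
G1 X15.52 Y12.12
; layer 3
G0 Z20.75
G0 X13.01 Y11.31
G1 X11.91 Y12.73
G1 X10.16 Y13.11
G1 X8.56 Y12.28
G1 X7.89 Y10.61
G1 X8.43 Y8.90
G1 X9.95 Y7.94
G1 X11.73 Y8.19
G1 X12.94 Y9.52
G1 X13.01 Y11.31
M2 ; end

The solid is a regular 9-sided pyramid, base circumscribed radius ≈ 10.5 mm, apex at z ≈ 27.7 mm. Slicing at Δz = 6.92 mm — 4 equal slices spanning the solid's height, so layer i sits at z = i·h/4 — gives 3 non-empty perimeters. Each is a 9-segment closed polygon; G0 lifts to the layer z and rapids to the start vertex, then G1 traces the edges. The cross-section shrinks linearly with z (the slice at the apex is degenerate and omitted).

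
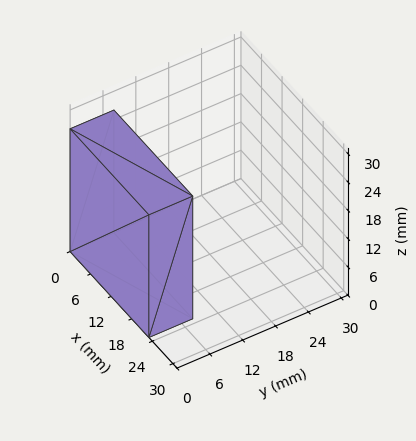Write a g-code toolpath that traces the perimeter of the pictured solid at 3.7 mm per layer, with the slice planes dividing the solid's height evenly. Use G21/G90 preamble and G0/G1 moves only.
Reading the render: the shape is a rectangular box, roughly 23 × 8 mm footprint and 26 mm tall (dimensions read to the nearest mm from the axis ticks). For the g-code, the solid's height is divided into equal slices at the stated Δz and each level perimeter traced with G1 moves after a G0 lift.

; perimeter-only toolpath
G21 ; units = mm
G90 ; absolute positioning
G28 ; home
; layer 1
G0 Z3.7
G0 X0.0 Y0.0
G1 X23.0 Y0.0
G1 X23.0 Y8.0
G1 X0.0 Y8.0
G1 X0.0 Y0.0
; layer 2
G0 Z7.4
G0 X0.0 Y0.0
G1 X23.0 Y0.0
G1 X23.0 Y8.0
G1 X0.0 Y8.0
G1 X0.0 Y0.0
; layer 3
G0 Z11.1
G0 X0.0 Y0.0
G1 X23.0 Y0.0
G1 X23.0 Y8.0
G1 X0.0 Y8.0
G1 X0.0 Y0.0
; layer 4
G0 Z14.9
G0 X0.0 Y0.0
G1 X23.0 Y0.0
G1 X23.0 Y8.0
G1 X0.0 Y8.0
G1 X0.0 Y0.0
; layer 5
G0 Z18.6
G0 X0.0 Y0.0
G1 X23.0 Y0.0
G1 X23.0 Y8.0
G1 X0.0 Y8.0
G1 X0.0 Y0.0
; layer 6
G0 Z22.3
G0 X0.0 Y0.0
G1 X23.0 Y0.0
G1 X23.0 Y8.0
G1 X0.0 Y8.0
G1 X0.0 Y0.0
; layer 7
G0 Z26.0
G0 X0.0 Y0.0
G1 X23.0 Y0.0
G1 X23.0 Y8.0
G1 X0.0 Y8.0
G1 X0.0 Y0.0
M2 ; end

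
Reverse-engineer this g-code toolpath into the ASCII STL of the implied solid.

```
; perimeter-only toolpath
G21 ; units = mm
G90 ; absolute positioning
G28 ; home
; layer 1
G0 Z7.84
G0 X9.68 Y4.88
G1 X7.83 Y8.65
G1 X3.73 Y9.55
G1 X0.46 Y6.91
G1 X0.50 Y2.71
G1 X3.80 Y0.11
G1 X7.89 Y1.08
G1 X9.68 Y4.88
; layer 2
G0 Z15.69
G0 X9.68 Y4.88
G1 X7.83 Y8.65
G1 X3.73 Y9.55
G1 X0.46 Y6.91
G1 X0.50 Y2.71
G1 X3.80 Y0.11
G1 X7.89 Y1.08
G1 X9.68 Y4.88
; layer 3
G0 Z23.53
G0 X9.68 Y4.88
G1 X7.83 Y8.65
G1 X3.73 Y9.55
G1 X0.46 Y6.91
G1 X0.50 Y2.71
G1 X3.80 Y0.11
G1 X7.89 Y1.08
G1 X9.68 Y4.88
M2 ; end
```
solid part
  facet normal 0.0000 0.0000 -1.0000
    outer loop
      vertex 3.73 9.55 0.00
      vertex 7.83 8.65 0.00
      vertex 9.68 4.88 0.00
    endloop
  endfacet
  facet normal 0.0000 0.0000 -1.0000
    outer loop
      vertex 0.46 6.91 0.00
      vertex 3.73 9.55 0.00
      vertex 9.68 4.88 0.00
    endloop
  endfacet
  facet normal 0.0000 0.0000 -1.0000
    outer loop
      vertex 0.50 2.71 0.00
      vertex 0.46 6.91 0.00
      vertex 9.68 4.88 0.00
    endloop
  endfacet
  facet normal 0.0000 0.0000 -1.0000
    outer loop
      vertex 3.80 0.11 0.00
      vertex 0.50 2.71 0.00
      vertex 9.68 4.88 0.00
    endloop
  endfacet
  facet normal 0.0000 0.0000 -1.0000
    outer loop
      vertex 7.89 1.08 0.00
      vertex 3.80 0.11 0.00
      vertex 9.68 4.88 0.00
    endloop
  endfacet
  facet normal 0.0000 0.0000 1.0000
    outer loop
      vertex 9.68 4.88 23.53
      vertex 7.83 8.65 23.53
      vertex 3.73 9.55 23.53
    endloop
  endfacet
  facet normal 0.0000 0.0000 1.0000
    outer loop
      vertex 9.68 4.88 23.53
      vertex 3.73 9.55 23.53
      vertex 0.46 6.91 23.53
    endloop
  endfacet
  facet normal 0.0000 0.0000 1.0000
    outer loop
      vertex 9.68 4.88 23.53
      vertex 0.46 6.91 23.53
      vertex 0.50 2.71 23.53
    endloop
  endfacet
  facet normal 0.0000 0.0000 1.0000
    outer loop
      vertex 9.68 4.88 23.53
      vertex 0.50 2.71 23.53
      vertex 3.80 0.11 23.53
    endloop
  endfacet
  facet normal 0.0000 0.0000 1.0000
    outer loop
      vertex 9.68 4.88 23.53
      vertex 3.80 0.11 23.53
      vertex 7.89 1.08 23.53
    endloop
  endfacet
  facet normal 0.8977 0.4405 0.0000
    outer loop
      vertex 9.68 4.88 0.00
      vertex 7.83 8.65 0.00
      vertex 7.83 8.65 23.53
    endloop
  endfacet
  facet normal 0.8977 0.4405 0.0000
    outer loop
      vertex 9.68 4.88 0.00
      vertex 7.83 8.65 23.53
      vertex 9.68 4.88 23.53
    endloop
  endfacet
  facet normal 0.2144 0.9767 0.0000
    outer loop
      vertex 7.83 8.65 0.00
      vertex 3.73 9.55 0.00
      vertex 3.73 9.55 23.53
    endloop
  endfacet
  facet normal 0.2144 0.9767 0.0000
    outer loop
      vertex 7.83 8.65 0.00
      vertex 3.73 9.55 23.53
      vertex 7.83 8.65 23.53
    endloop
  endfacet
  facet normal -0.6282 0.7781 0.0000
    outer loop
      vertex 3.73 9.55 0.00
      vertex 0.46 6.91 0.00
      vertex 0.46 6.91 23.53
    endloop
  endfacet
  facet normal -0.6282 0.7781 0.0000
    outer loop
      vertex 3.73 9.55 0.00
      vertex 0.46 6.91 23.53
      vertex 3.73 9.55 23.53
    endloop
  endfacet
  facet normal -1.0000 -0.0095 0.0000
    outer loop
      vertex 0.46 6.91 0.00
      vertex 0.50 2.71 0.00
      vertex 0.50 2.71 23.53
    endloop
  endfacet
  facet normal -1.0000 -0.0095 0.0000
    outer loop
      vertex 0.46 6.91 0.00
      vertex 0.50 2.71 23.53
      vertex 0.46 6.91 23.53
    endloop
  endfacet
  facet normal -0.6189 -0.7855 0.0000
    outer loop
      vertex 0.50 2.71 0.00
      vertex 3.80 0.11 0.00
      vertex 3.80 0.11 23.53
    endloop
  endfacet
  facet normal -0.6189 -0.7855 0.0000
    outer loop
      vertex 0.50 2.71 0.00
      vertex 3.80 0.11 23.53
      vertex 0.50 2.71 23.53
    endloop
  endfacet
  facet normal 0.2308 -0.9730 0.0000
    outer loop
      vertex 3.80 0.11 0.00
      vertex 7.89 1.08 0.00
      vertex 7.89 1.08 23.53
    endloop
  endfacet
  facet normal 0.2308 -0.9730 0.0000
    outer loop
      vertex 3.80 0.11 0.00
      vertex 7.89 1.08 23.53
      vertex 3.80 0.11 23.53
    endloop
  endfacet
  facet normal 0.9047 -0.4261 0.0000
    outer loop
      vertex 7.89 1.08 0.00
      vertex 9.68 4.88 0.00
      vertex 9.68 4.88 23.53
    endloop
  endfacet
  facet normal 0.9047 -0.4261 0.0000
    outer loop
      vertex 7.89 1.08 0.00
      vertex 9.68 4.88 23.53
      vertex 7.89 1.08 23.53
    endloop
  endfacet
endsolid part

The G0 Z moves step by Δz≈7.84 mm. Every layer's G1 loop is the same polygon, so the solid is a straight extrusion of it from z=0 to z≈23.5. Closing with flat bottom and top caps and triangulating gives 24 facets — a regular 7-sided prism (a cylinder approximated with 7 flat sides), circumscribed radius ≈ 4.84 mm, height ≈ 23.5 mm.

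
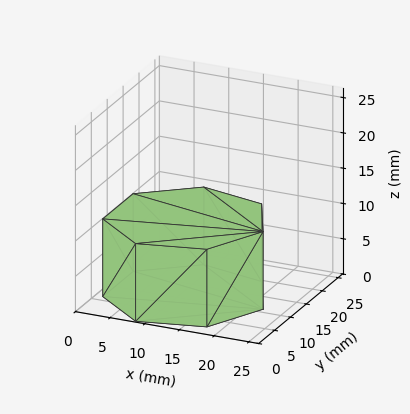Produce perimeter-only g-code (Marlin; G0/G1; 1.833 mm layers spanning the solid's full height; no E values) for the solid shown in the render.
Reading the render: the shape is a regular 7-sided prism (a cylinder approximated with 7 flat sides), circumscribed radius ≈ 11 mm, height ≈ 11 mm (dimensions read to the nearest mm from the axis ticks). For the g-code, the solid's height is divided into equal slices at the stated Δz and each level perimeter traced with G1 moves after a G0 lift.

; perimeter-only toolpath
G21 ; units = mm
G90 ; absolute positioning
G28 ; home
; layer 1
G0 Z1.833
G0 X22.000 Y11.000
G1 X17.858 Y19.600
G1 X8.552 Y21.724
G1 X1.089 Y15.773
G1 X1.089 Y6.227
G1 X8.552 Y0.276
G1 X17.858 Y2.400
G1 X22.000 Y11.000
; layer 2
G0 Z3.667
G0 X22.000 Y11.000
G1 X17.858 Y19.600
G1 X8.552 Y21.724
G1 X1.089 Y15.773
G1 X1.089 Y6.227
G1 X8.552 Y0.276
G1 X17.858 Y2.400
G1 X22.000 Y11.000
; layer 3
G0 Z5.500
G0 X22.000 Y11.000
G1 X17.858 Y19.600
G1 X8.552 Y21.724
G1 X1.089 Y15.773
G1 X1.089 Y6.227
G1 X8.552 Y0.276
G1 X17.858 Y2.400
G1 X22.000 Y11.000
; layer 4
G0 Z7.333
G0 X22.000 Y11.000
G1 X17.858 Y19.600
G1 X8.552 Y21.724
G1 X1.089 Y15.773
G1 X1.089 Y6.227
G1 X8.552 Y0.276
G1 X17.858 Y2.400
G1 X22.000 Y11.000
; layer 5
G0 Z9.167
G0 X22.000 Y11.000
G1 X17.858 Y19.600
G1 X8.552 Y21.724
G1 X1.089 Y15.773
G1 X1.089 Y6.227
G1 X8.552 Y0.276
G1 X17.858 Y2.400
G1 X22.000 Y11.000
; layer 6
G0 Z11.000
G0 X22.000 Y11.000
G1 X17.858 Y19.600
G1 X8.552 Y21.724
G1 X1.089 Y15.773
G1 X1.089 Y6.227
G1 X8.552 Y0.276
G1 X17.858 Y2.400
G1 X22.000 Y11.000
M2 ; end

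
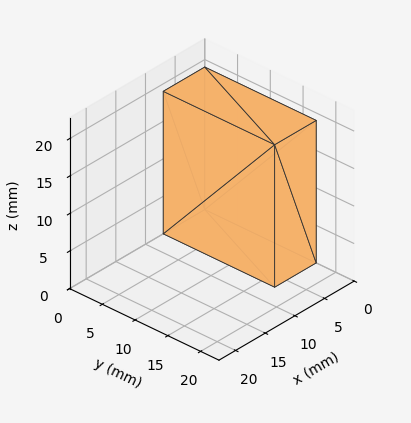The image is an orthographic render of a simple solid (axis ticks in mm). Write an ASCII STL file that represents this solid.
Reading the render: the shape is a rectangular box, roughly 7 × 17 mm footprint and 19 mm tall (dimensions read to the nearest mm from the axis ticks). For the STL, each face is triangulated and given an outward normal.

solid part
  facet normal 0.0000 0.0000 -1.0000
    outer loop
      vertex 7.000 17.000 0.000
      vertex 7.000 0.000 0.000
      vertex 0.000 0.000 0.000
    endloop
  endfacet
  facet normal 0.0000 0.0000 -1.0000
    outer loop
      vertex 0.000 17.000 0.000
      vertex 7.000 17.000 0.000
      vertex 0.000 0.000 0.000
    endloop
  endfacet
  facet normal 0.0000 0.0000 1.0000
    outer loop
      vertex 0.000 0.000 19.000
      vertex 7.000 0.000 19.000
      vertex 7.000 17.000 19.000
    endloop
  endfacet
  facet normal 0.0000 0.0000 1.0000
    outer loop
      vertex 0.000 0.000 19.000
      vertex 7.000 17.000 19.000
      vertex 0.000 17.000 19.000
    endloop
  endfacet
  facet normal 0.0000 -1.0000 0.0000
    outer loop
      vertex 0.000 0.000 0.000
      vertex 7.000 0.000 0.000
      vertex 7.000 0.000 19.000
    endloop
  endfacet
  facet normal 0.0000 -1.0000 0.0000
    outer loop
      vertex 0.000 0.000 0.000
      vertex 7.000 0.000 19.000
      vertex 0.000 0.000 19.000
    endloop
  endfacet
  facet normal 0.0000 1.0000 0.0000
    outer loop
      vertex 7.000 17.000 19.000
      vertex 7.000 17.000 0.000
      vertex 0.000 17.000 0.000
    endloop
  endfacet
  facet normal 0.0000 1.0000 0.0000
    outer loop
      vertex 0.000 17.000 19.000
      vertex 7.000 17.000 19.000
      vertex 0.000 17.000 0.000
    endloop
  endfacet
  facet normal -1.0000 0.0000 0.0000
    outer loop
      vertex 0.000 17.000 19.000
      vertex 0.000 17.000 0.000
      vertex 0.000 0.000 0.000
    endloop
  endfacet
  facet normal -1.0000 0.0000 0.0000
    outer loop
      vertex 0.000 0.000 19.000
      vertex 0.000 17.000 19.000
      vertex 0.000 0.000 0.000
    endloop
  endfacet
  facet normal 1.0000 0.0000 0.0000
    outer loop
      vertex 7.000 0.000 0.000
      vertex 7.000 17.000 0.000
      vertex 7.000 17.000 19.000
    endloop
  endfacet
  facet normal 1.0000 0.0000 0.0000
    outer loop
      vertex 7.000 0.000 0.000
      vertex 7.000 17.000 19.000
      vertex 7.000 0.000 19.000
    endloop
  endfacet
endsolid part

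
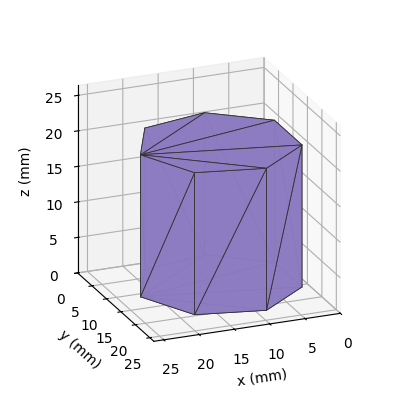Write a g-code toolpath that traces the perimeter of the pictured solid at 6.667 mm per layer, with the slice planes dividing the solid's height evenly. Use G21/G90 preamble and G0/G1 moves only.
Reading the render: the shape is a regular 7-sided prism (a cylinder approximated with 7 flat sides), circumscribed radius ≈ 11 mm, height ≈ 20 mm (dimensions read to the nearest mm from the axis ticks). For the g-code, the solid's height is divided into equal slices at the stated Δz and each level perimeter traced with G1 moves after a G0 lift.

; perimeter-only toolpath
G21 ; units = mm
G90 ; absolute positioning
G28 ; home
; layer 1
G0 Z6.667
G0 X22.000 Y11.000
G1 X17.858 Y19.600
G1 X8.552 Y21.724
G1 X1.089 Y15.773
G1 X1.089 Y6.227
G1 X8.552 Y0.276
G1 X17.858 Y2.400
G1 X22.000 Y11.000
; layer 2
G0 Z13.333
G0 X22.000 Y11.000
G1 X17.858 Y19.600
G1 X8.552 Y21.724
G1 X1.089 Y15.773
G1 X1.089 Y6.227
G1 X8.552 Y0.276
G1 X17.858 Y2.400
G1 X22.000 Y11.000
; layer 3
G0 Z20.000
G0 X22.000 Y11.000
G1 X17.858 Y19.600
G1 X8.552 Y21.724
G1 X1.089 Y15.773
G1 X1.089 Y6.227
G1 X8.552 Y0.276
G1 X17.858 Y2.400
G1 X22.000 Y11.000
M2 ; end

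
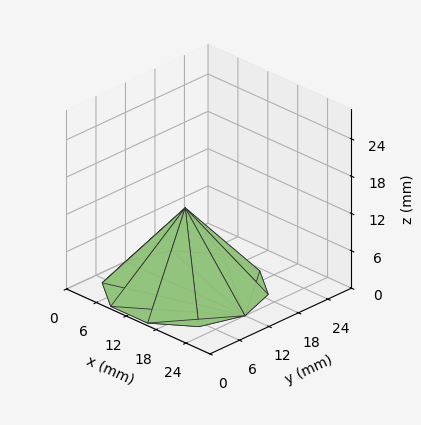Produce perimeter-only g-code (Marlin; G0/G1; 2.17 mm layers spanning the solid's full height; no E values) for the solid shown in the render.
Reading the render: the shape is a regular 10-sided pyramid, base circumscribed radius ≈ 12 mm, apex at z ≈ 13 mm (dimensions read to the nearest mm from the axis ticks). For the g-code, the solid's height is divided into equal slices at the stated Δz and each level perimeter traced with G1 moves after a G0 lift.

; perimeter-only toolpath
G21 ; units = mm
G90 ; absolute positioning
G28 ; home
; layer 1
G0 Z2.17
G0 X22.00 Y12.00
G1 X20.09 Y17.88
G1 X15.09 Y21.51
G1 X8.91 Y21.51
G1 X3.91 Y17.88
G1 X2.00 Y12.00
G1 X3.91 Y6.12
G1 X8.91 Y2.49
G1 X15.09 Y2.49
G1 X20.09 Y6.12
G1 X22.00 Y12.00
; layer 2
G0 Z4.33
G0 X20.00 Y12.00
G1 X18.47 Y16.70
G1 X14.47 Y19.61
G1 X9.53 Y19.61
G1 X5.53 Y16.70
G1 X4.00 Y12.00
G1 X5.53 Y7.30
G1 X9.53 Y4.39
G1 X14.47 Y4.39
G1 X18.47 Y7.30
G1 X20.00 Y12.00
; layer 3
G0 Z6.50
G0 X18.00 Y12.00
G1 X16.86 Y15.53
G1 X13.86 Y17.70
G1 X10.14 Y17.70
G1 X7.14 Y15.53
G1 X6.00 Y12.00
G1 X7.14 Y8.47
G1 X10.14 Y6.29
G1 X13.86 Y6.29
G1 X16.86 Y8.47
G1 X18.00 Y12.00
; layer 4
G0 Z8.67
G0 X16.00 Y12.00
G1 X15.24 Y14.35
G1 X13.24 Y15.80
G1 X10.76 Y15.80
G1 X8.76 Y14.35
G1 X8.00 Y12.00
G1 X8.76 Y9.65
G1 X10.76 Y8.20
G1 X13.24 Y8.20
G1 X15.24 Y9.65
G1 X16.00 Y12.00
; layer 5
G0 Z10.83
G0 X14.00 Y12.00
G1 X13.62 Y13.18
G1 X12.62 Y13.90
G1 X11.38 Y13.90
G1 X10.38 Y13.18
G1 X10.00 Y12.00
G1 X10.38 Y10.83
G1 X11.38 Y10.10
G1 X12.62 Y10.10
G1 X13.62 Y10.83
G1 X14.00 Y12.00
M2 ; end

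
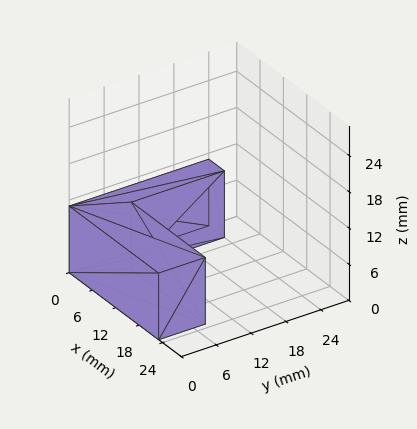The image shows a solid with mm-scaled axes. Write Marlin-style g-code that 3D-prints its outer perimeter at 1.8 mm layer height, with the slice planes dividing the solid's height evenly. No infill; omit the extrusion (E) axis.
Reading the render: the shape is an L-shaped prism: outer 23 × 24 mm, arm thicknesses ≈ 8 mm (horizontal) and 4 mm (vertical), extruded 11 mm in z (dimensions read to the nearest mm from the axis ticks). For the g-code, the solid's height is divided into equal slices at the stated Δz and each level perimeter traced with G1 moves after a G0 lift.

; perimeter-only toolpath
G21 ; units = mm
G90 ; absolute positioning
G28 ; home
; layer 1
G0 Z1.8
G0 X0.0 Y0.0
G1 X23.0 Y0.0
G1 X23.0 Y8.0
G1 X4.0 Y8.0
G1 X4.0 Y24.0
G1 X0.0 Y24.0
G1 X0.0 Y0.0
; layer 2
G0 Z3.7
G0 X0.0 Y0.0
G1 X23.0 Y0.0
G1 X23.0 Y8.0
G1 X4.0 Y8.0
G1 X4.0 Y24.0
G1 X0.0 Y24.0
G1 X0.0 Y0.0
; layer 3
G0 Z5.5
G0 X0.0 Y0.0
G1 X23.0 Y0.0
G1 X23.0 Y8.0
G1 X4.0 Y8.0
G1 X4.0 Y24.0
G1 X0.0 Y24.0
G1 X0.0 Y0.0
; layer 4
G0 Z7.3
G0 X0.0 Y0.0
G1 X23.0 Y0.0
G1 X23.0 Y8.0
G1 X4.0 Y8.0
G1 X4.0 Y24.0
G1 X0.0 Y24.0
G1 X0.0 Y0.0
; layer 5
G0 Z9.2
G0 X0.0 Y0.0
G1 X23.0 Y0.0
G1 X23.0 Y8.0
G1 X4.0 Y8.0
G1 X4.0 Y24.0
G1 X0.0 Y24.0
G1 X0.0 Y0.0
; layer 6
G0 Z11.0
G0 X0.0 Y0.0
G1 X23.0 Y0.0
G1 X23.0 Y8.0
G1 X4.0 Y8.0
G1 X4.0 Y24.0
G1 X0.0 Y24.0
G1 X0.0 Y0.0
M2 ; end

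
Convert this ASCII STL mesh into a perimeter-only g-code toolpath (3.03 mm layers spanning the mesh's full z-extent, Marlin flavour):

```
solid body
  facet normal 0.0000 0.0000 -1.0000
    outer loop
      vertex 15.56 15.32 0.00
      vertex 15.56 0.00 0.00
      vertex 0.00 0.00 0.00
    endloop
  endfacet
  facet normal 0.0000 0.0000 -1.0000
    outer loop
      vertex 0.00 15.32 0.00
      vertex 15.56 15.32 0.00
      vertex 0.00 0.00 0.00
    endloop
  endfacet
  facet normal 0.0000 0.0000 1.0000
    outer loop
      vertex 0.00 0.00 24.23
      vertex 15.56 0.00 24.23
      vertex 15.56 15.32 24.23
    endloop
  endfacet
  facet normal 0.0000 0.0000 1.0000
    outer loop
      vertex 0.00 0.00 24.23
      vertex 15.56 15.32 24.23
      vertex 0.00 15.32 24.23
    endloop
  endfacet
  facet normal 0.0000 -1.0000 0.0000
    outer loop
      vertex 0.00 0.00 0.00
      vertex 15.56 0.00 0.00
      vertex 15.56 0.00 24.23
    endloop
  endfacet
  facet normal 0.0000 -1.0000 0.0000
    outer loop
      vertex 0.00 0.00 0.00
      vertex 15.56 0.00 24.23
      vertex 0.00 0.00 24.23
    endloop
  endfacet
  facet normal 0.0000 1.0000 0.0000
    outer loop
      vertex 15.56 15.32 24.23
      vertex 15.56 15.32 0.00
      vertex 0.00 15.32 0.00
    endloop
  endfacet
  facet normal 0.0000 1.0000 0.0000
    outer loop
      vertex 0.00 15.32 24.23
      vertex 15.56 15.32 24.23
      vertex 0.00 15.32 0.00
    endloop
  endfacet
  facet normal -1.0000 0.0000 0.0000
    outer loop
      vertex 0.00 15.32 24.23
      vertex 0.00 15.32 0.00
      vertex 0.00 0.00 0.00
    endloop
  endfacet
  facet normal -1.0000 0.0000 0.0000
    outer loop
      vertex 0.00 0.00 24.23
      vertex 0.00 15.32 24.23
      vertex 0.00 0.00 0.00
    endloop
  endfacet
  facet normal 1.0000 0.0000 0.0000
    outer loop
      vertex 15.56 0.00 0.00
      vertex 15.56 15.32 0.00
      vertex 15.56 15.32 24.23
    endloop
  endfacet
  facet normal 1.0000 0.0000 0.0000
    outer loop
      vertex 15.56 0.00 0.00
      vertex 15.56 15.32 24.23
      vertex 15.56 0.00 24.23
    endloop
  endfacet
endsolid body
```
; perimeter-only toolpath
G21 ; units = mm
G90 ; absolute positioning
G28 ; home
; layer 1
G0 Z3.03
G0 X0.00 Y0.00
G1 X15.56 Y0.00
G1 X15.56 Y15.32
G1 X0.00 Y15.32
G1 X0.00 Y0.00
; layer 2
G0 Z6.06
G0 X0.00 Y0.00
G1 X15.56 Y0.00
G1 X15.56 Y15.32
G1 X0.00 Y15.32
G1 X0.00 Y0.00
; layer 3
G0 Z9.09
G0 X0.00 Y0.00
G1 X15.56 Y0.00
G1 X15.56 Y15.32
G1 X0.00 Y15.32
G1 X0.00 Y0.00
; layer 4
G0 Z12.12
G0 X0.00 Y0.00
G1 X15.56 Y0.00
G1 X15.56 Y15.32
G1 X0.00 Y15.32
G1 X0.00 Y0.00
; layer 5
G0 Z15.14
G0 X0.00 Y0.00
G1 X15.56 Y0.00
G1 X15.56 Y15.32
G1 X0.00 Y15.32
G1 X0.00 Y0.00
; layer 6
G0 Z18.17
G0 X0.00 Y0.00
G1 X15.56 Y0.00
G1 X15.56 Y15.32
G1 X0.00 Y15.32
G1 X0.00 Y0.00
; layer 7
G0 Z21.20
G0 X0.00 Y0.00
G1 X15.56 Y0.00
G1 X15.56 Y15.32
G1 X0.00 Y15.32
G1 X0.00 Y0.00
; layer 8
G0 Z24.23
G0 X0.00 Y0.00
G1 X15.56 Y0.00
G1 X15.56 Y15.32
G1 X0.00 Y15.32
G1 X0.00 Y0.00
M2 ; end

The solid is a rectangular box, roughly 15.6 × 15.3 mm footprint and 24.2 mm tall. Slicing at Δz = 3.03 mm — 8 equal slices spanning the solid's height, so layer i sits at z = i·h/8 — gives 8 non-empty perimeters. Each is a 4-segment closed polygon; G0 lifts to the layer z and rapids to the start vertex, then G1 traces the edges.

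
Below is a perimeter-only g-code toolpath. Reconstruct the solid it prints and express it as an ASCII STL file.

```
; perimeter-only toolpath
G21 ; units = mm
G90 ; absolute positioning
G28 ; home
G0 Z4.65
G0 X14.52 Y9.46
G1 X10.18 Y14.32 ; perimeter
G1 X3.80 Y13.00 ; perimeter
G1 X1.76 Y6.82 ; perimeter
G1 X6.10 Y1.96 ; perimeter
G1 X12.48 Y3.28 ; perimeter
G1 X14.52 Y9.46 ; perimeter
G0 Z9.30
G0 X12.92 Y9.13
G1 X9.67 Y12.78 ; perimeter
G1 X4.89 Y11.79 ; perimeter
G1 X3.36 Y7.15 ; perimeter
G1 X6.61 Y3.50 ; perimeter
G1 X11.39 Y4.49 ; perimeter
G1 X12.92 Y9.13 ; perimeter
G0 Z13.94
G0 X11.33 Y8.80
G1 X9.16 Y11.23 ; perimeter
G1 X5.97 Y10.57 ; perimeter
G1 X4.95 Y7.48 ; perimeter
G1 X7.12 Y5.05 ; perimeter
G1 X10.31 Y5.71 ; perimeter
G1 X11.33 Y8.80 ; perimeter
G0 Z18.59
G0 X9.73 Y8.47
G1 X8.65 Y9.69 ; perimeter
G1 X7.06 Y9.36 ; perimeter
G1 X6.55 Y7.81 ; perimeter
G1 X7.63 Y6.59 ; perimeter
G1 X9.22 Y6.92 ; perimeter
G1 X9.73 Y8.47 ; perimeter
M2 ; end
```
solid part
  facet normal 0.0000 0.0000 -1.0000
    outer loop
      vertex 2.72 14.22 0.00
      vertex 10.69 15.87 0.00
      vertex 16.11 9.79 0.00
    endloop
  endfacet
  facet normal 0.0000 0.0000 -1.0000
    outer loop
      vertex 0.17 6.49 0.00
      vertex 2.72 14.22 0.00
      vertex 16.11 9.79 0.00
    endloop
  endfacet
  facet normal 0.0000 0.0000 -1.0000
    outer loop
      vertex 5.59 0.41 0.00
      vertex 0.17 6.49 0.00
      vertex 16.11 9.79 0.00
    endloop
  endfacet
  facet normal 0.0000 0.0000 -1.0000
    outer loop
      vertex 13.56 2.06 0.00
      vertex 5.59 0.41 0.00
      vertex 16.11 9.79 0.00
    endloop
  endfacet
  facet normal 0.7143 0.6368 0.2902
    outer loop
      vertex 16.11 9.79 0.00
      vertex 10.69 15.87 0.00
      vertex 8.14 8.14 23.24
    endloop
  endfacet
  facet normal -0.1940 0.9370 0.2904
    outer loop
      vertex 10.69 15.87 0.00
      vertex 2.72 14.22 0.00
      vertex 8.14 8.14 23.24
    endloop
  endfacet
  facet normal -0.9087 0.2998 0.2904
    outer loop
      vertex 2.72 14.22 0.00
      vertex 0.17 6.49 0.00
      vertex 8.14 8.14 23.24
    endloop
  endfacet
  facet normal -0.7143 -0.6368 0.2902
    outer loop
      vertex 0.17 6.49 0.00
      vertex 5.59 0.41 0.00
      vertex 8.14 8.14 23.24
    endloop
  endfacet
  facet normal 0.1940 -0.9370 0.2904
    outer loop
      vertex 5.59 0.41 0.00
      vertex 13.56 2.06 0.00
      vertex 8.14 8.14 23.24
    endloop
  endfacet
  facet normal 0.9087 -0.2998 0.2904
    outer loop
      vertex 13.56 2.06 0.00
      vertex 16.11 9.79 0.00
      vertex 8.14 8.14 23.24
    endloop
  endfacet
endsolid part

The G0 Z moves step by Δz≈4.65 mm. The G1 loops shrink linearly with z, so the solid tapers from its base footprint up to z≈23.2. Closing with a flat bottom cap and the tapered top and triangulating gives 10 facets — a regular 6-sided pyramid, base circumscribed radius ≈ 8.14 mm, apex at z ≈ 23.2 mm.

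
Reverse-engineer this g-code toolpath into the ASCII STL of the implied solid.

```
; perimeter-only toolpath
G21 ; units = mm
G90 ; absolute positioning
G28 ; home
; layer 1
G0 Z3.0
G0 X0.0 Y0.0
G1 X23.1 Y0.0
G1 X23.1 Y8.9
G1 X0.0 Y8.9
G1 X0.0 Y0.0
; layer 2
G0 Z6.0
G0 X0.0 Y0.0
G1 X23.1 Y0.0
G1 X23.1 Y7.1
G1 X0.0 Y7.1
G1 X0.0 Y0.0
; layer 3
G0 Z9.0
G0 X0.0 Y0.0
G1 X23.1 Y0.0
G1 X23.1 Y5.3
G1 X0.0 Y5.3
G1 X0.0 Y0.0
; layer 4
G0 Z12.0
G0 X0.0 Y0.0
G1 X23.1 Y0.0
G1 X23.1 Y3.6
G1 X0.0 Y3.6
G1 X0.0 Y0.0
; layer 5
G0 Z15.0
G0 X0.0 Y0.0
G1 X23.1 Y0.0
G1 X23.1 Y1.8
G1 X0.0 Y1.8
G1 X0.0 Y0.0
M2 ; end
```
solid part
  facet normal 0.0000 0.0000 -1.0000
    outer loop
      vertex 23.1 10.7 0.0
      vertex 23.1 0.0 0.0
      vertex 0.0 0.0 0.0
    endloop
  endfacet
  facet normal 0.0000 0.0000 -1.0000
    outer loop
      vertex 0.0 10.7 0.0
      vertex 23.1 10.7 0.0
      vertex 0.0 0.0 0.0
    endloop
  endfacet
  facet normal 0.0000 -1.0000 0.0000
    outer loop
      vertex 0.0 0.0 0.0
      vertex 23.1 0.0 0.0
      vertex 23.1 0.0 18.0
    endloop
  endfacet
  facet normal 0.0000 -1.0000 0.0000
    outer loop
      vertex 0.0 0.0 0.0
      vertex 23.1 0.0 18.0
      vertex 0.0 0.0 18.0
    endloop
  endfacet
  facet normal 0.0000 0.8596 0.5110
    outer loop
      vertex 0.0 0.0 18.0
      vertex 23.1 0.0 18.0
      vertex 23.1 10.7 0.0
    endloop
  endfacet
  facet normal 0.0000 0.8596 0.5110
    outer loop
      vertex 0.0 0.0 18.0
      vertex 23.1 10.7 0.0
      vertex 0.0 10.7 0.0
    endloop
  endfacet
  facet normal -1.0000 0.0000 0.0000
    outer loop
      vertex 0.0 0.0 18.0
      vertex 0.0 10.7 0.0
      vertex 0.0 0.0 0.0
    endloop
  endfacet
  facet normal 1.0000 0.0000 0.0000
    outer loop
      vertex 23.1 0.0 0.0
      vertex 23.1 10.7 0.0
      vertex 23.1 0.0 18.0
    endloop
  endfacet
endsolid part

The G0 Z moves step by Δz≈3.0 mm. The G1 loops shrink linearly with z, so the solid tapers from its base footprint up to z≈18. Closing with a flat bottom cap and the tapered top and triangulating gives 8 facets — a wedge (ramp): 23.1 × 10.7 mm base, rising to 18 mm along the y=0 edge and sloping linearly to z=0 at y=10.7.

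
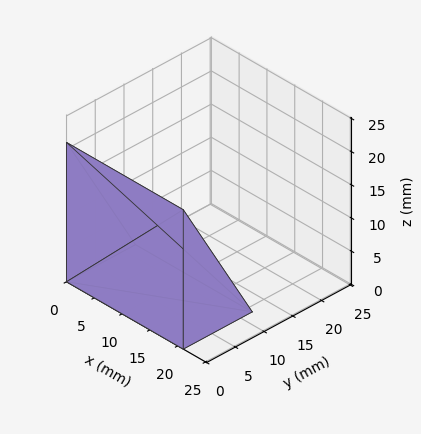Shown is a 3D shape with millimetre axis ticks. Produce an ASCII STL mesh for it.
Reading the render: the shape is a wedge (ramp): 21 × 12 mm base, rising to 21 mm along the y=0 edge and sloping linearly to z=0 at y=12 (dimensions read to the nearest mm from the axis ticks). For the STL, each face is triangulated and given an outward normal.

solid part
  facet normal 0.0000 0.0000 -1.0000
    outer loop
      vertex 21.0 12.0 0.0
      vertex 21.0 0.0 0.0
      vertex 0.0 0.0 0.0
    endloop
  endfacet
  facet normal 0.0000 0.0000 -1.0000
    outer loop
      vertex 0.0 12.0 0.0
      vertex 21.0 12.0 0.0
      vertex 0.0 0.0 0.0
    endloop
  endfacet
  facet normal 0.0000 -1.0000 0.0000
    outer loop
      vertex 0.0 0.0 0.0
      vertex 21.0 0.0 0.0
      vertex 21.0 0.0 21.0
    endloop
  endfacet
  facet normal 0.0000 -1.0000 0.0000
    outer loop
      vertex 0.0 0.0 0.0
      vertex 21.0 0.0 21.0
      vertex 0.0 0.0 21.0
    endloop
  endfacet
  facet normal 0.0000 0.8682 0.4961
    outer loop
      vertex 0.0 0.0 21.0
      vertex 21.0 0.0 21.0
      vertex 21.0 12.0 0.0
    endloop
  endfacet
  facet normal 0.0000 0.8682 0.4961
    outer loop
      vertex 0.0 0.0 21.0
      vertex 21.0 12.0 0.0
      vertex 0.0 12.0 0.0
    endloop
  endfacet
  facet normal -1.0000 0.0000 0.0000
    outer loop
      vertex 0.0 0.0 21.0
      vertex 0.0 12.0 0.0
      vertex 0.0 0.0 0.0
    endloop
  endfacet
  facet normal 1.0000 0.0000 0.0000
    outer loop
      vertex 21.0 0.0 0.0
      vertex 21.0 12.0 0.0
      vertex 21.0 0.0 21.0
    endloop
  endfacet
endsolid part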